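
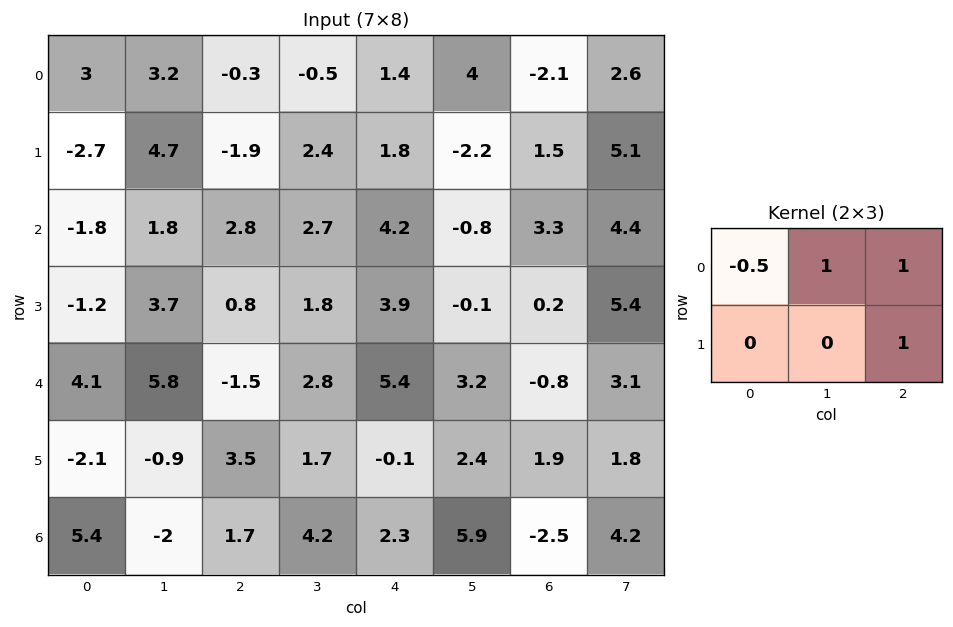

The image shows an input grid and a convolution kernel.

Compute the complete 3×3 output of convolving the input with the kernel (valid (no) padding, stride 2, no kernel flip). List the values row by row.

Output[0,0]: The receptive field on the input at this output position is [3 3.2 -0.3 / -2.7 4.7 -1.9]. Elementwise product with the kernel and sum: 3·-0.5 + 3.2·1 + -0.3·1 + -1.9·1.

-0.5 2.85 2.7
6.3 9.4 0.6
5.75 8.85 1.6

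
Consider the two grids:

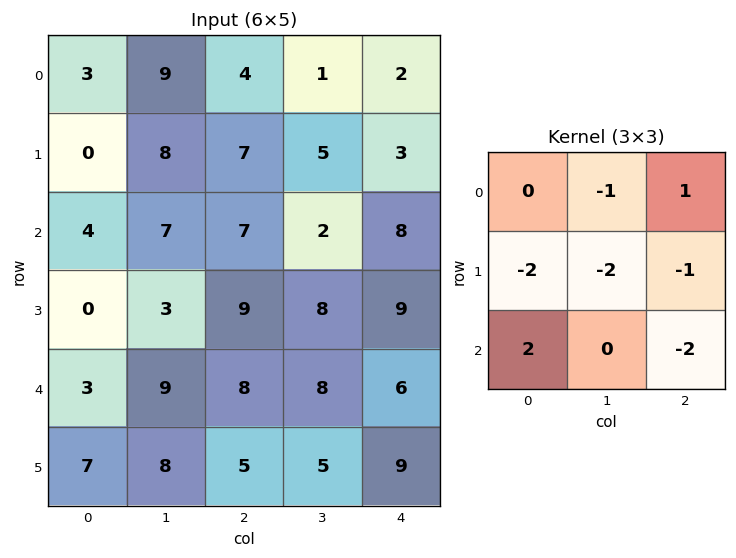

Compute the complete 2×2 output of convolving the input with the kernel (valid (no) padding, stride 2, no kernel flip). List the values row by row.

Output[0,0]: The receptive field on the input at this output position is [3 9 4 / 0 8 7 / 4 7 7]. Elementwise product with the kernel and sum: 9·-1 + 4·1 + 0·-2 + 8·-2 + 7·-1 + 4·2 + 7·-2.

-34 -28
-25 -33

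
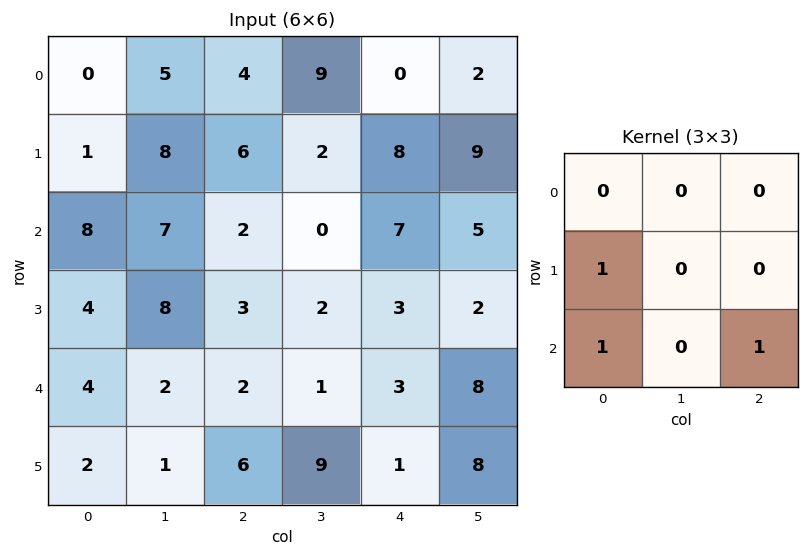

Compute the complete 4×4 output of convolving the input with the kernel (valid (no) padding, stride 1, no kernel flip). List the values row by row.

Output[0,0]: The receptive field on the input at this output position is [0 5 4 / 1 8 6 / 8 7 2]. Elementwise product with the kernel and sum: 1·1 + 8·1 + 2·1.
Output[0,1]: The receptive field on the input at this output position is [5 4 9 / 8 6 2 / 7 2 0]. Elementwise product with the kernel and sum: 8·1 + 7·1 + 0·1.

11 15 15 7
15 17 8 4
10 11 8 11
12 12 9 18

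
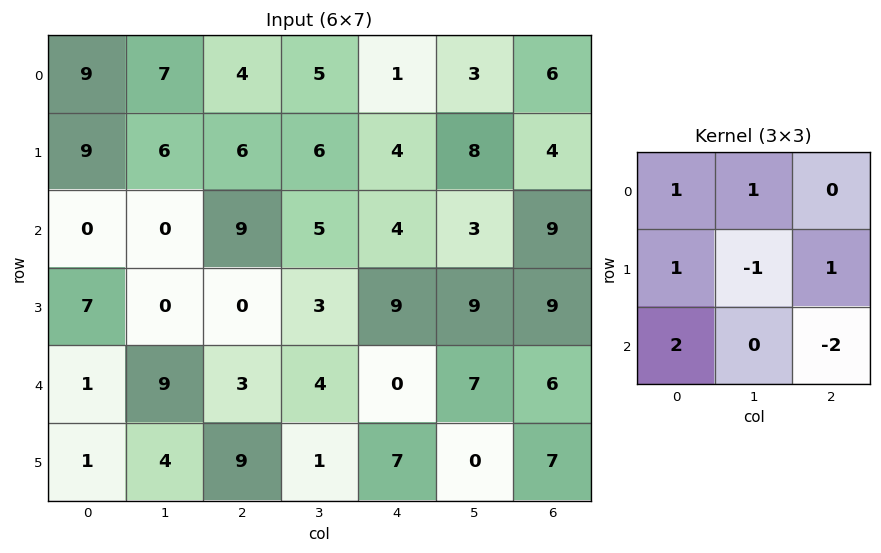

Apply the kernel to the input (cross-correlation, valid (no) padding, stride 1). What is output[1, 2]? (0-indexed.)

2

The receptive field on the input at this output position is [6 6 4 / 9 5 4 / 0 3 9]. Elementwise product with the kernel and sum: 6·1 + 6·1 + 9·1 + 5·-1 + 4·1 + 0·2 + 9·-2.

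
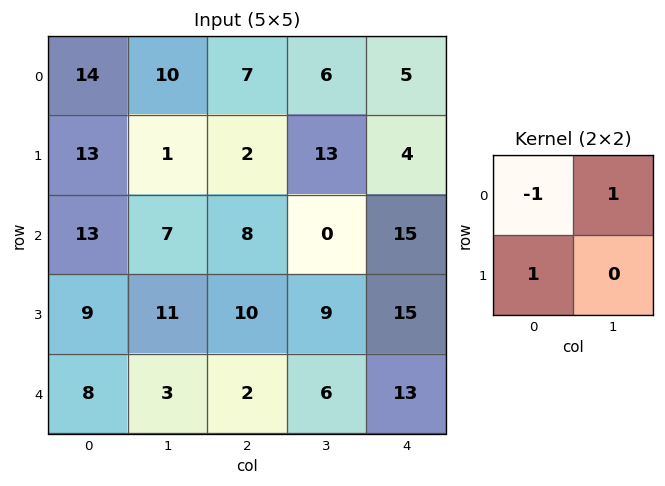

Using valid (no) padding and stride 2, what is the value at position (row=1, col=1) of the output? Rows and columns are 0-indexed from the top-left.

The receptive field on the input at this output position is [8 0 / 10 9]. Elementwise product with the kernel and sum: 8·-1 + 0·1 + 10·1.

2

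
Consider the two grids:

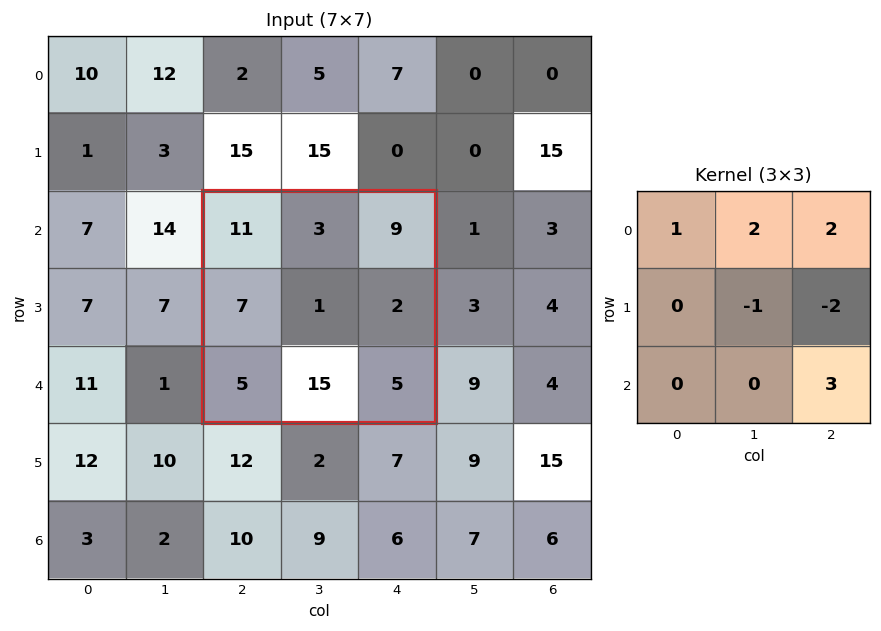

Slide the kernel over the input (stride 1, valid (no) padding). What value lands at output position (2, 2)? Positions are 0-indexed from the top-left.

The receptive field on the input at this output position is [11 3 9 / 7 1 2 / 5 15 5]. Elementwise product with the kernel and sum: 11·1 + 3·2 + 9·2 + 1·-1 + 2·-2 + 5·3.

45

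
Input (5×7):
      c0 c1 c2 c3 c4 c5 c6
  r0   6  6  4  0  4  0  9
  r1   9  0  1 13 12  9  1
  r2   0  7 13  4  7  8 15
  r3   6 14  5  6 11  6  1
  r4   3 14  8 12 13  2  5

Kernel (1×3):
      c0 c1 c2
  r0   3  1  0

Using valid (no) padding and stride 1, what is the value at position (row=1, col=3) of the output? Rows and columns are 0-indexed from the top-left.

The receptive field on the input at this output position is [13 12 9]. Elementwise product with the kernel and sum: 13·3 + 12·1.

51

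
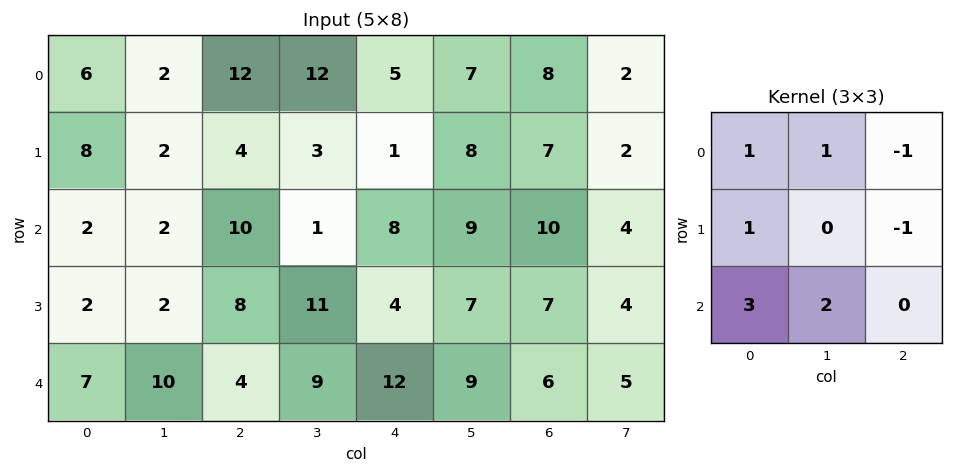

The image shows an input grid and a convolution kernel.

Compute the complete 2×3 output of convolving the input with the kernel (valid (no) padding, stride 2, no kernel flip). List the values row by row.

Output[0,0]: The receptive field on the input at this output position is [6 2 12 / 8 2 4 / 2 2 10]. Elementwise product with the kernel and sum: 6·1 + 2·1 + 12·-1 + 8·1 + 4·-1 + 2·3 + 2·2.
Output[0,1]: The receptive field on the input at this output position is [12 12 5 / 4 3 1 / 10 1 8]. Elementwise product with the kernel and sum: 12·1 + 12·1 + 5·-1 + 4·1 + 1·-1 + 10·3 + 1·2.

10 54 40
29 37 58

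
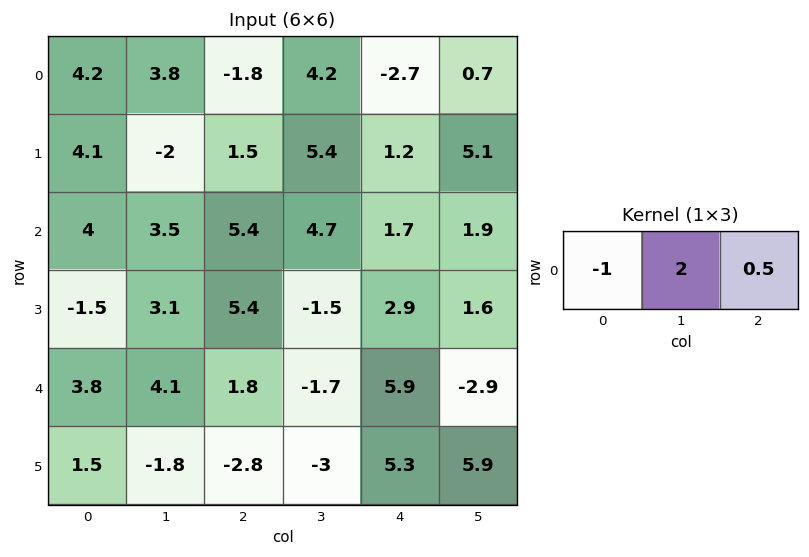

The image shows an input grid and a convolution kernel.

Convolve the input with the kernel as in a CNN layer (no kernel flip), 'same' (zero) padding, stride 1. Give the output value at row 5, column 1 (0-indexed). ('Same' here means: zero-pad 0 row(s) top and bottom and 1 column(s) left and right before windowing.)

The receptive field on the zero-padded input at this output position is [1.5 -1.8 -2.8]. Elementwise product with the kernel and sum: 1.5·-1 + -1.8·2 + -2.8·0.5.

-6.5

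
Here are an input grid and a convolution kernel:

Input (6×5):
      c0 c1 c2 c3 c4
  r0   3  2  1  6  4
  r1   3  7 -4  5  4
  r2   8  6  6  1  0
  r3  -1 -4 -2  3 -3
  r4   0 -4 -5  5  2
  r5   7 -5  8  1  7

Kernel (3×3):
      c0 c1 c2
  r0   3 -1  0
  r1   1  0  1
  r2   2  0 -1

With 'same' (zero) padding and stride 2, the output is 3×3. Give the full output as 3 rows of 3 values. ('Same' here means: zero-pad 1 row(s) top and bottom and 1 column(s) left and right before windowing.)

-5 17 16
7 21 18
2 -20 19

Output[0,0]: The receptive field on the zero-padded input at this output position is [0 0 0 / 0 3 2 / 0 3 7]. Elementwise product with the kernel and sum: 0·3 + 0·-1 + 0·1 + 2·1 + 0·2 + 7·-1.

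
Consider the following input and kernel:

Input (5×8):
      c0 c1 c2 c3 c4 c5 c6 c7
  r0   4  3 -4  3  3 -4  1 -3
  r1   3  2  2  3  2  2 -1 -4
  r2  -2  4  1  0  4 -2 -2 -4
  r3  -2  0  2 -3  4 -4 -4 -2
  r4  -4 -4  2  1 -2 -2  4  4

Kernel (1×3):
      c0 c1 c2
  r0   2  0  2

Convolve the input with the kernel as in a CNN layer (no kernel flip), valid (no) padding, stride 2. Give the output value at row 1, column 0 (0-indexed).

The receptive field on the input at this output position is [-2 4 1]. Elementwise product with the kernel and sum: -2·2 + 1·2.

-2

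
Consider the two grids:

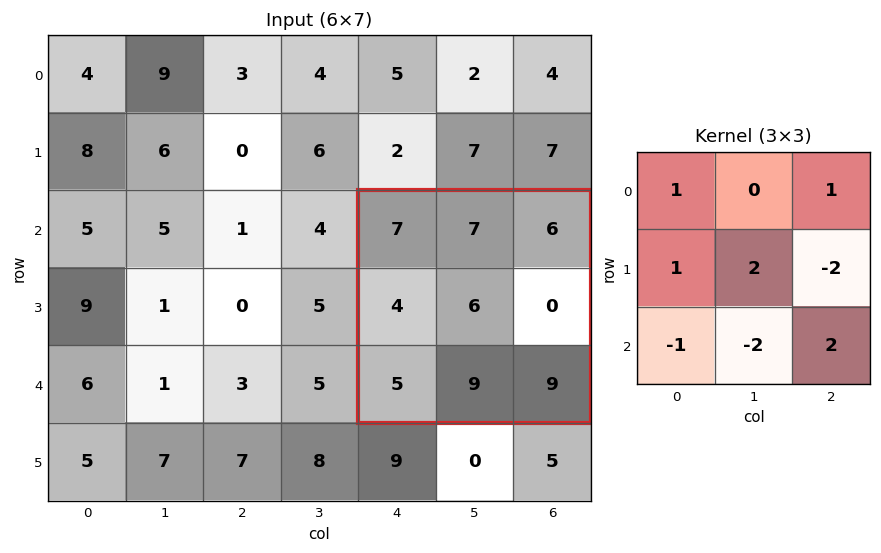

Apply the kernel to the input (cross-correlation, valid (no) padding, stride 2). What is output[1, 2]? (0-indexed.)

24

The receptive field on the input at this output position is [7 7 6 / 4 6 0 / 5 9 9]. Elementwise product with the kernel and sum: 7·1 + 6·1 + 4·1 + 6·2 + 0·-2 + 5·-1 + 9·-2 + 9·2.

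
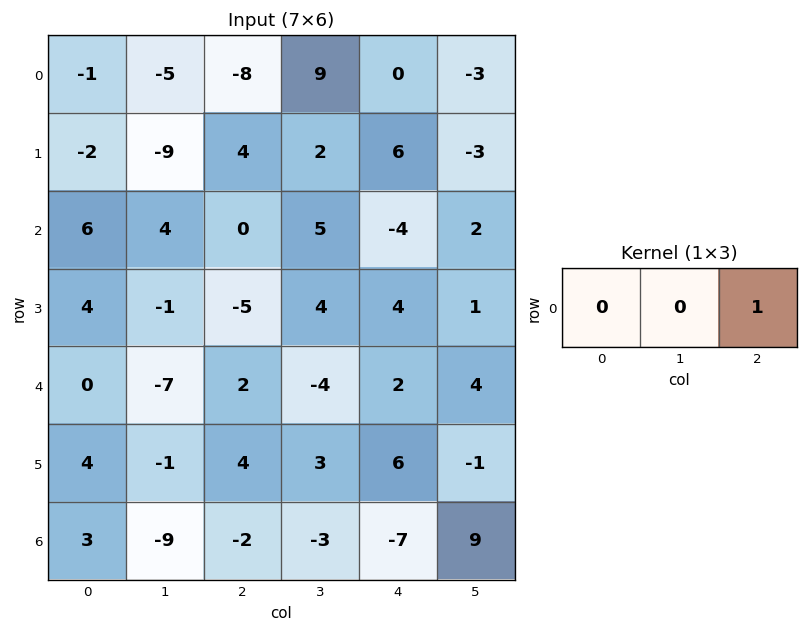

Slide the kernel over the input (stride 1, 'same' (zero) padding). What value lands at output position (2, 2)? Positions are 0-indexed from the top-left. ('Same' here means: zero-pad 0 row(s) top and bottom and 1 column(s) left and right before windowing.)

5

The receptive field on the zero-padded input at this output position is [4 0 5]. Elementwise product with the kernel and sum: 5·1.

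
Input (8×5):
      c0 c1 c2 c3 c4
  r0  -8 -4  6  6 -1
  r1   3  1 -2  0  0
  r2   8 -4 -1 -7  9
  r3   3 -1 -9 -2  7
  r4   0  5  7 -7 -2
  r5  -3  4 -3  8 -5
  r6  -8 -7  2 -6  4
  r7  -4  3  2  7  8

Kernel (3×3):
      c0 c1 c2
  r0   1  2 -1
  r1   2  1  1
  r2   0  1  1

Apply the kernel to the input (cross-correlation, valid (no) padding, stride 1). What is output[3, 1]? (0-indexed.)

The receptive field on the input at this output position is [-1 -9 -2 / 5 7 -7 / 4 -3 8]. Elementwise product with the kernel and sum: -1·1 + -9·2 + -2·-1 + 5·2 + 7·1 + -7·1 + -3·1 + 8·1.

-2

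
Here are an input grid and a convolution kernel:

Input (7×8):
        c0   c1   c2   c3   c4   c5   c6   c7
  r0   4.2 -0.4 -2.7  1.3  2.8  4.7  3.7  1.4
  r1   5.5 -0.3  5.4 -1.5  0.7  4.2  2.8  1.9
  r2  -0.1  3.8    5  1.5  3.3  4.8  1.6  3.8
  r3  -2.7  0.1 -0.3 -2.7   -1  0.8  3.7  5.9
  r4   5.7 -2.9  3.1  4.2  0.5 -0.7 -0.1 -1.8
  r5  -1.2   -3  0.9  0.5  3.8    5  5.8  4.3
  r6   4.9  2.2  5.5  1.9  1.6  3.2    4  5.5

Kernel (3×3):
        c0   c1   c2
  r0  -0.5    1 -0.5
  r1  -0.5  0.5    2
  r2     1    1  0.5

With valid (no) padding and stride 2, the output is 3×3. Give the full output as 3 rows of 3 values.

12.95 7.35 17.7
6.5 1.7 10.4
3.45 18 18.1

Output[0,0]: The receptive field on the input at this output position is [4.2 -0.4 -2.7 / 5.5 -0.3 5.4 / -0.1 3.8 5]. Elementwise product with the kernel and sum: 4.2·-0.5 + -0.4·1 + -2.7·-0.5 + 5.5·-0.5 + -0.3·0.5 + 5.4·2 + -0.1·1 + 3.8·1 + 5·0.5.
Output[0,1]: The receptive field on the input at this output position is [-2.7 1.3 2.8 / 5.4 -1.5 0.7 / 5 1.5 3.3]. Elementwise product with the kernel and sum: -2.7·-0.5 + 1.3·1 + 2.8·-0.5 + 5.4·-0.5 + -1.5·0.5 + 0.7·2 + 5·1 + 1.5·1 + 3.3·0.5.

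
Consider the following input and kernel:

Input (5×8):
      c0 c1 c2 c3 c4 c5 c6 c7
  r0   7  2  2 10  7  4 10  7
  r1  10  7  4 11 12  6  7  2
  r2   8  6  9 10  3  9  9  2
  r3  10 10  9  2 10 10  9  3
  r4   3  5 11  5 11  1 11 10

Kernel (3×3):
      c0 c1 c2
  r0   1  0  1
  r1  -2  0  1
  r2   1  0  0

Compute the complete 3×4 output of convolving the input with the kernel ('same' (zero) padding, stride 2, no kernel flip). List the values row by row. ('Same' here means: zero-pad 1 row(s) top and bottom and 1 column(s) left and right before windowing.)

Output[0,0]: The receptive field on the zero-padded input at this output position is [0 0 0 / 0 7 2 / 0 10 7]. Elementwise product with the kernel and sum: 0·1 + 0·1 + 0·-2 + 2·1 + 0·1.
Output[0,1]: The receptive field on the zero-padded input at this output position is [0 0 0 / 2 2 10 / 7 4 11]. Elementwise product with the kernel and sum: 0·1 + 0·1 + 2·-2 + 10·1 + 7·1.

2 13 -5 5
13 26 8 2
15 7 3 21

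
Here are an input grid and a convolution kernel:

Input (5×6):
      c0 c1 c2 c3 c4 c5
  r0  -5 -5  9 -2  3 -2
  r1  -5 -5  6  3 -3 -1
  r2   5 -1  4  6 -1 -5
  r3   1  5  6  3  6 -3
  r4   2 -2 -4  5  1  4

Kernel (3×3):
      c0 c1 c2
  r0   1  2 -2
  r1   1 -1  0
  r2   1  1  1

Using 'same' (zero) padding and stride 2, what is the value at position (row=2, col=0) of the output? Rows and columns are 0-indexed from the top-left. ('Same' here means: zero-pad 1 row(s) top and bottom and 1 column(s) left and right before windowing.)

The receptive field on the zero-padded input at this output position is [0 1 5 / 0 2 -2 / 0 0 0]. Elementwise product with the kernel and sum: 0·1 + 1·2 + 5·-2 + 0·1 + 2·-1 + 0·1 + 0·1 + 0·1.

-10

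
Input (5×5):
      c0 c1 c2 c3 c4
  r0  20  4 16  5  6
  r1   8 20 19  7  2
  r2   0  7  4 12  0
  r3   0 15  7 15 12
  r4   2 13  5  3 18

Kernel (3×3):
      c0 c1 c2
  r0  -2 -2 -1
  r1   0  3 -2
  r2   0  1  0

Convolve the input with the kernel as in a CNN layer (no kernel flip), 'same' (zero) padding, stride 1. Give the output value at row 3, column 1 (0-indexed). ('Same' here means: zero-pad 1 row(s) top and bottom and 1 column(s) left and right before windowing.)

26

The receptive field on the zero-padded input at this output position is [0 7 4 / 0 15 7 / 2 13 5]. Elementwise product with the kernel and sum: 0·-2 + 7·-2 + 4·-1 + 15·3 + 7·-2 + 13·1.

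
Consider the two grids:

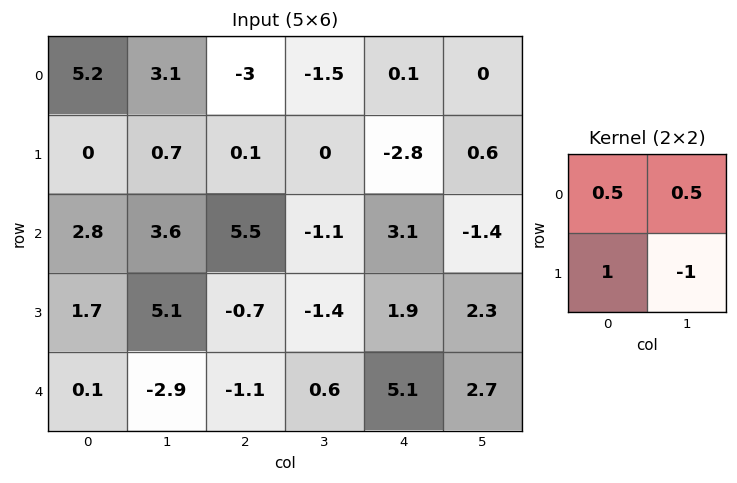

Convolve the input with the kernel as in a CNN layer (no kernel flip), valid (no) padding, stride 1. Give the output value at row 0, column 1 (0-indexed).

0.65

The receptive field on the input at this output position is [3.1 -3 / 0.7 0.1]. Elementwise product with the kernel and sum: 3.1·0.5 + -3·0.5 + 0.7·1 + 0.1·-1.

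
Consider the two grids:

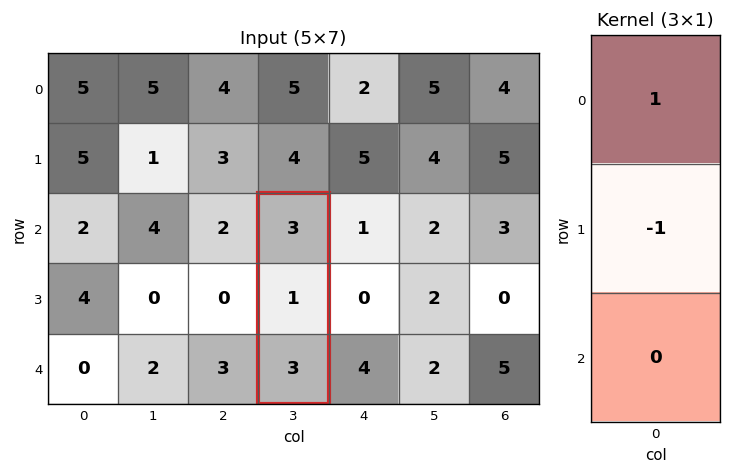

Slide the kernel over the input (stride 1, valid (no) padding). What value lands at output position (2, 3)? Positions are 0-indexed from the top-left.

The receptive field on the input at this output position is [3 / 1 / 3]. Elementwise product with the kernel and sum: 3·1 + 1·-1.

2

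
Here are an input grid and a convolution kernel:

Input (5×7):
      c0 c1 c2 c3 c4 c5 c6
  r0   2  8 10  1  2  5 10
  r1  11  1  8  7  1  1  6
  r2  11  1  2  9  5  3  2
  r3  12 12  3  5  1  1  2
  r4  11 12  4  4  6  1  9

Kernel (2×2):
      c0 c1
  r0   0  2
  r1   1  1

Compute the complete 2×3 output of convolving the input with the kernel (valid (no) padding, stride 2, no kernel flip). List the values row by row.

Output[0,0]: The receptive field on the input at this output position is [2 8 / 11 1]. Elementwise product with the kernel and sum: 8·2 + 11·1 + 1·1.

28 17 12
26 26 8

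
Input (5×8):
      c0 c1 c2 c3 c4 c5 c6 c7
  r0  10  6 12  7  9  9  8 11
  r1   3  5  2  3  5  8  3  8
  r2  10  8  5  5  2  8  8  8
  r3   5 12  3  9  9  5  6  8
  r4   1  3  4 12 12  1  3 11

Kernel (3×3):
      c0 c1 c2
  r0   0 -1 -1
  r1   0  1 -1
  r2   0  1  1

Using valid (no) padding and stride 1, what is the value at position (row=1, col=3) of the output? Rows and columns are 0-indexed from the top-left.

-5

The receptive field on the input at this output position is [3 5 8 / 5 2 8 / 9 9 5]. Elementwise product with the kernel and sum: 5·-1 + 8·-1 + 2·1 + 8·-1 + 9·1 + 5·1.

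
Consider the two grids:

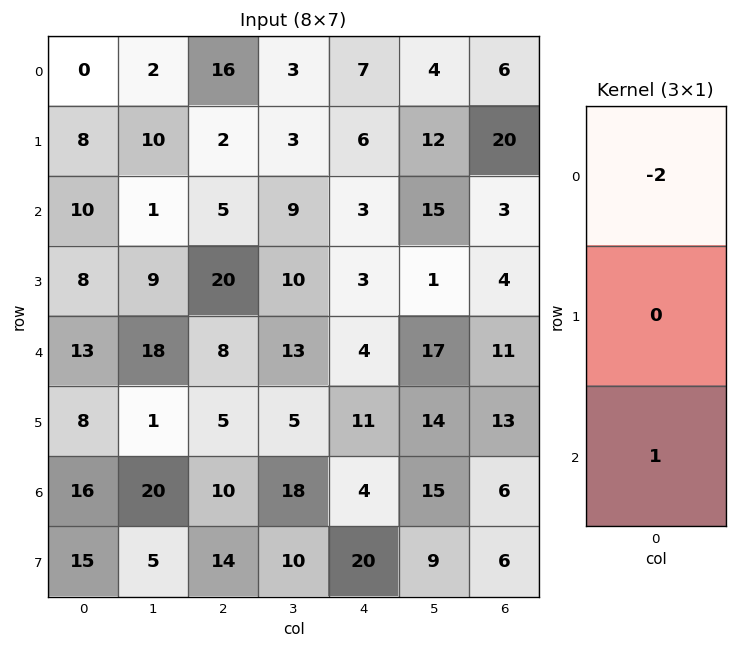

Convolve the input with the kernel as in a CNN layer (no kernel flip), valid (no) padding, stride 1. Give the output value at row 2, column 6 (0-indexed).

5

The receptive field on the input at this output position is [3 / 4 / 11]. Elementwise product with the kernel and sum: 3·-2 + 11·1.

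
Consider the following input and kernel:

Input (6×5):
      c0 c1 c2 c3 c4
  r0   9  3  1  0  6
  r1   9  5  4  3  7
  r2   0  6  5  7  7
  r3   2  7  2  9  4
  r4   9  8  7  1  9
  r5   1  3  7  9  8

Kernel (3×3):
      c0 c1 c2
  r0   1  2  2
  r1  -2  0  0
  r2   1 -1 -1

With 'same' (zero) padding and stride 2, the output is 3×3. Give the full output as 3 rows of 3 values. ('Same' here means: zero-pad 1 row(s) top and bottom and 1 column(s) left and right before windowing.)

-14 -8 -4
19 3 8
14 0 16

Output[0,0]: The receptive field on the zero-padded input at this output position is [0 0 0 / 0 9 3 / 0 9 5]. Elementwise product with the kernel and sum: 0·1 + 0·2 + 0·2 + 0·-2 + 0·1 + 9·-1 + 5·-1.
Output[0,1]: The receptive field on the zero-padded input at this output position is [0 0 0 / 3 1 0 / 5 4 3]. Elementwise product with the kernel and sum: 0·1 + 0·2 + 0·2 + 3·-2 + 5·1 + 4·-1 + 3·-1.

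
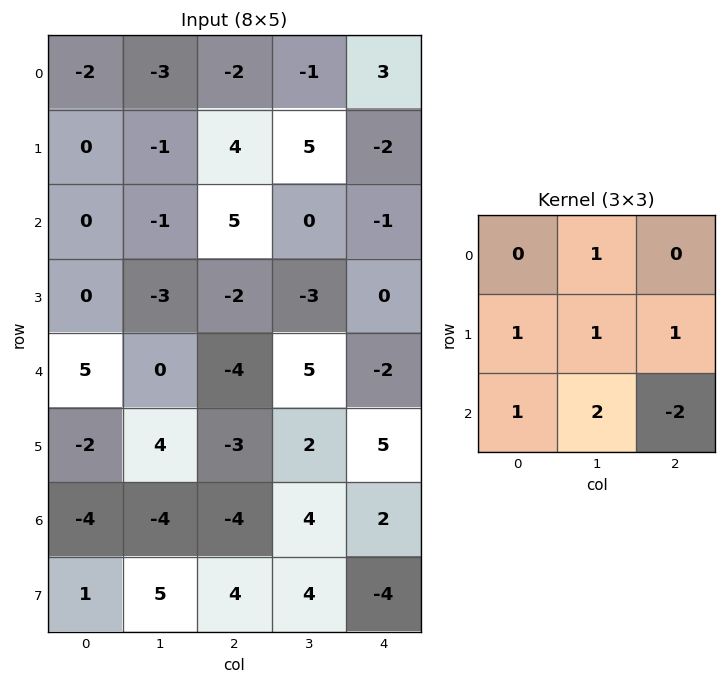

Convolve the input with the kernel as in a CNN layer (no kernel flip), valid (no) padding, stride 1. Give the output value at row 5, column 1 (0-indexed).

The receptive field on the input at this output position is [4 -3 2 / -4 -4 4 / 5 4 4]. Elementwise product with the kernel and sum: -3·1 + -4·1 + -4·1 + 4·1 + 5·1 + 4·2 + 4·-2.

-2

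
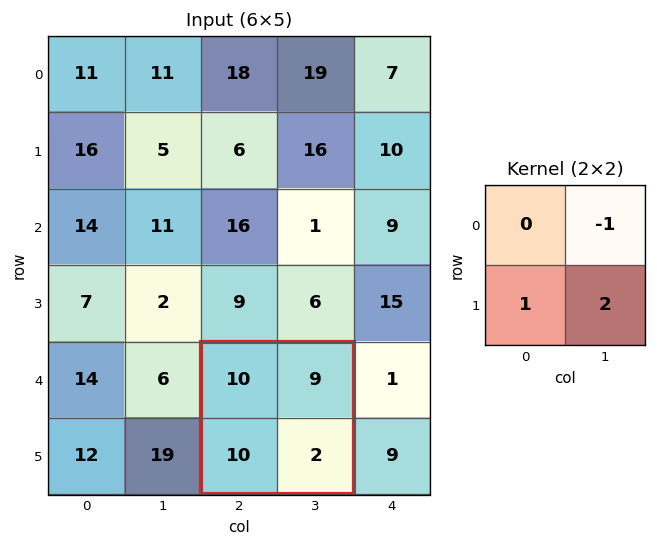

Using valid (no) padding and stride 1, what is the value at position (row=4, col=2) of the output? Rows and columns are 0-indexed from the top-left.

The receptive field on the input at this output position is [10 9 / 10 2]. Elementwise product with the kernel and sum: 9·-1 + 10·1 + 2·2.

5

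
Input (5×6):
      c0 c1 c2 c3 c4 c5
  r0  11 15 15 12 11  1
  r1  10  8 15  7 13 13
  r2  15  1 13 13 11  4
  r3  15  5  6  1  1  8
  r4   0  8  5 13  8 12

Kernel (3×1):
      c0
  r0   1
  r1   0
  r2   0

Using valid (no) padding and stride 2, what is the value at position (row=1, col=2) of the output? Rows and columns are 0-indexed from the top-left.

The receptive field on the input at this output position is [11 / 1 / 8]. Elementwise product with the kernel and sum: 11·1.

11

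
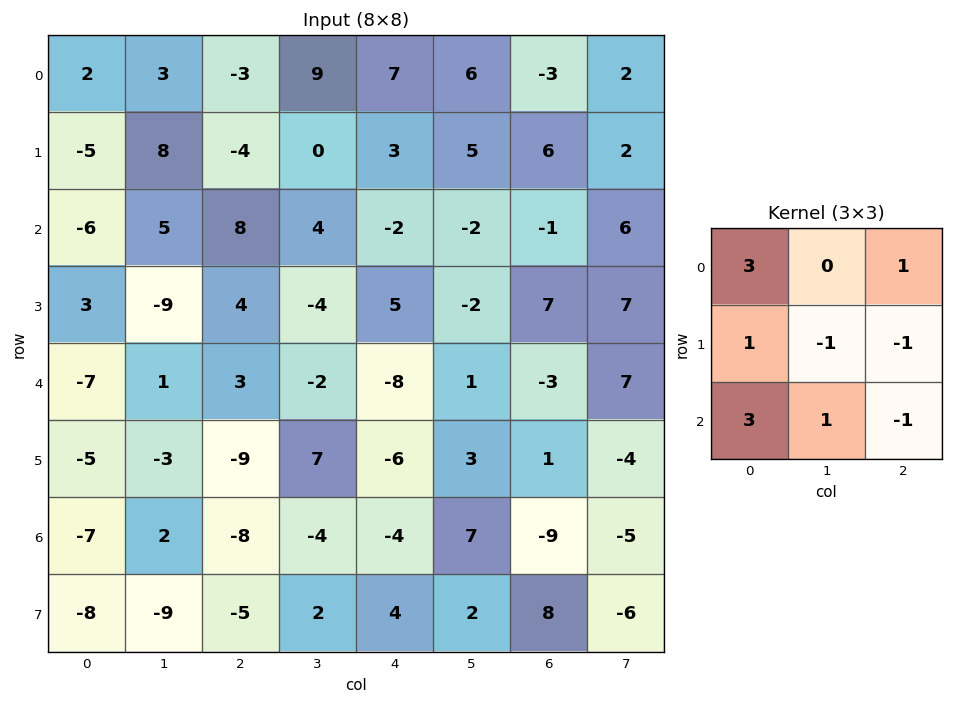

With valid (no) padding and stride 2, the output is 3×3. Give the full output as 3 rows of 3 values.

-27 21 3
-25 40 -27
-22 -33 -33

Output[0,0]: The receptive field on the input at this output position is [2 3 -3 / -5 8 -4 / -6 5 8]. Elementwise product with the kernel and sum: 2·3 + -3·1 + -5·1 + 8·-1 + -4·-1 + -6·3 + 5·1 + 8·-1.
Output[0,1]: The receptive field on the input at this output position is [-3 9 7 / -4 0 3 / 8 4 -2]. Elementwise product with the kernel and sum: -3·3 + 7·1 + -4·1 + 0·-1 + 3·-1 + 8·3 + 4·1 + -2·-1.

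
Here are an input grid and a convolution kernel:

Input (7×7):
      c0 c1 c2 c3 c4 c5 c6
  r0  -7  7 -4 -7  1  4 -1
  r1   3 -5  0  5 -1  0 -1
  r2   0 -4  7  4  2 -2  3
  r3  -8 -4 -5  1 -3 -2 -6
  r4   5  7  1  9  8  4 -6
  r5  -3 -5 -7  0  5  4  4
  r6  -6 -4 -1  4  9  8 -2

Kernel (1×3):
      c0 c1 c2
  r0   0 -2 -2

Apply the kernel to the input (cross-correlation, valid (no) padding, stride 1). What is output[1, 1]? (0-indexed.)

The receptive field on the input at this output position is [-5 0 5]. Elementwise product with the kernel and sum: 0·-2 + 5·-2.

-10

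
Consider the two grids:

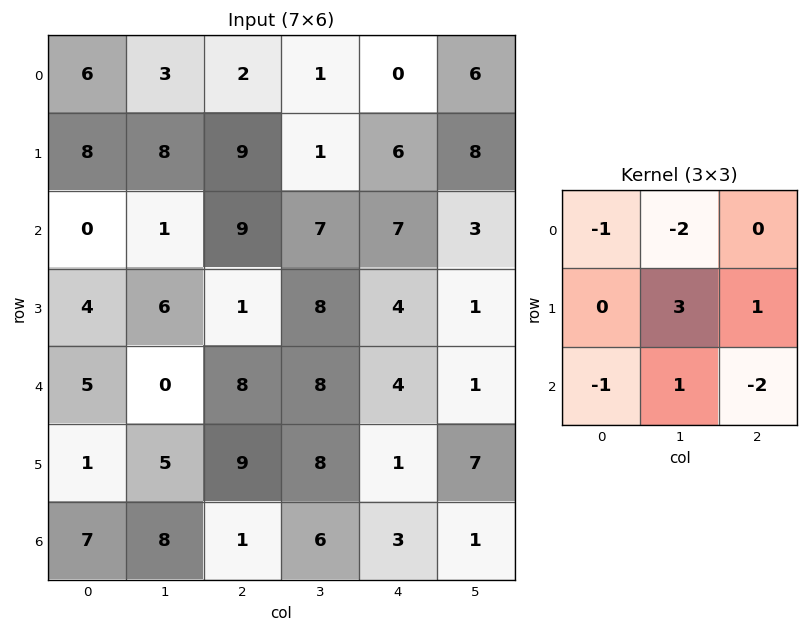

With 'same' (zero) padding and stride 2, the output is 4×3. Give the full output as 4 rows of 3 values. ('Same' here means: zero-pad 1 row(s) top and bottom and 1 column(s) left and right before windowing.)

Output[0,0]: The receptive field on the zero-padded input at this output position is [0 0 0 / 0 6 3 / 0 8 8]. Elementwise product with the kernel and sum: 0·-1 + 0·-2 + 6·3 + 3·1 + 0·-1 + 8·1 + 8·-2.

13 6 -5
-23 -13 5
-2 12 -24
27 -14 0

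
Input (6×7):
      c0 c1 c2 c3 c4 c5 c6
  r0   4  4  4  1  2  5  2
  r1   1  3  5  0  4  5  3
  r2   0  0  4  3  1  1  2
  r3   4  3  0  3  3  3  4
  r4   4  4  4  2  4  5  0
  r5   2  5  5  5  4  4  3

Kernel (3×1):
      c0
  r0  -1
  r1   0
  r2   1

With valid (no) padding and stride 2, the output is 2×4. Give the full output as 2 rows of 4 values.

Output[0,0]: The receptive field on the input at this output position is [4 / 1 / 0]. Elementwise product with the kernel and sum: 4·-1 + 0·1.
Output[0,1]: The receptive field on the input at this output position is [4 / 5 / 4]. Elementwise product with the kernel and sum: 4·-1 + 4·1.

-4 0 -1 0
4 0 3 -2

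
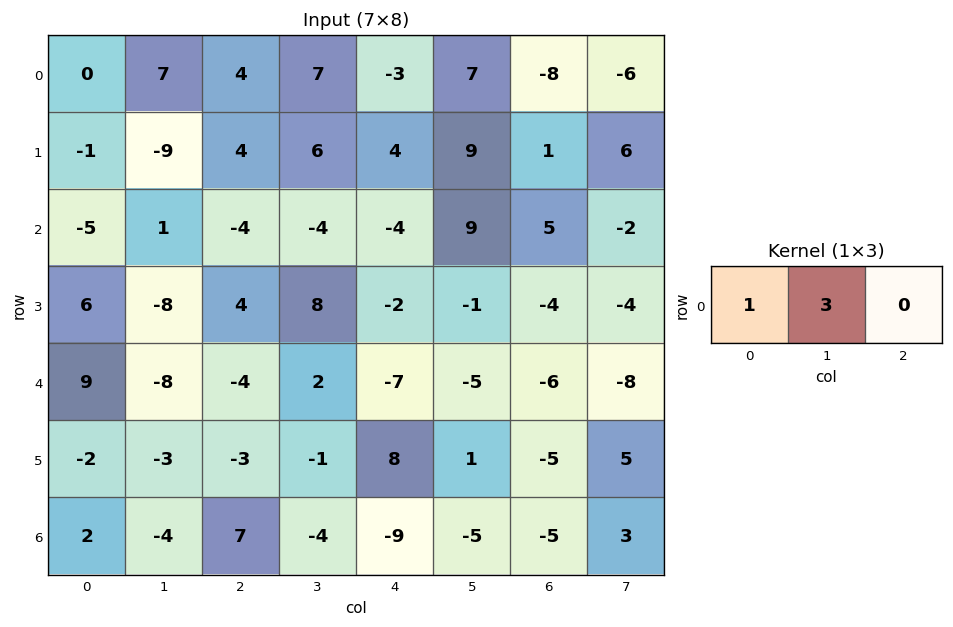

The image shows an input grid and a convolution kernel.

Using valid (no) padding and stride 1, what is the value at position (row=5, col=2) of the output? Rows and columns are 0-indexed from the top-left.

The receptive field on the input at this output position is [-3 -1 8]. Elementwise product with the kernel and sum: -3·1 + -1·3.

-6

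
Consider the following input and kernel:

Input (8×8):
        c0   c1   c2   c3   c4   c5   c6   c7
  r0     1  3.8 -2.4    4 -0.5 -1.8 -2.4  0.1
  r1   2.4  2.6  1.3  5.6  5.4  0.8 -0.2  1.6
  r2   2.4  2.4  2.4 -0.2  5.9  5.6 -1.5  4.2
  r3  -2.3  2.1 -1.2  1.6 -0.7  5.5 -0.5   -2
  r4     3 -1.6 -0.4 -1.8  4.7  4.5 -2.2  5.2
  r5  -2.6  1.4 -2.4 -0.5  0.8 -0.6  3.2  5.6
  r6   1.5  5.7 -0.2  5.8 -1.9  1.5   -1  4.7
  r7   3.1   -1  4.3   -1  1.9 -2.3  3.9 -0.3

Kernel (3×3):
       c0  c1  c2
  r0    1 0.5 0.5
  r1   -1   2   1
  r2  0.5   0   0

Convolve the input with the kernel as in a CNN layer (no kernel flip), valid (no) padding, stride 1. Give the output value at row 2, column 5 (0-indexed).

The receptive field on the input at this output position is [5.6 -1.5 4.2 / 5.5 -0.5 -2 / 4.5 -2.2 5.2]. Elementwise product with the kernel and sum: 5.6·1 + -1.5·0.5 + 4.2·0.5 + 5.5·-1 + -0.5·2 + -2·1 + 4.5·0.5.

0.7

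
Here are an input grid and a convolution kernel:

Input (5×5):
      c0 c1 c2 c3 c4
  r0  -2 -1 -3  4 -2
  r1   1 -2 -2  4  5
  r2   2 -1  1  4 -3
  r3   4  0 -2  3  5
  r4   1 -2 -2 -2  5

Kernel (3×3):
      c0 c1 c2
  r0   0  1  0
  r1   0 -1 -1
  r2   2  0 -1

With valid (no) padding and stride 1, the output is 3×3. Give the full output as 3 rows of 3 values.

6 -11 0
8 -10 -6
5 -2 -13

Output[0,0]: The receptive field on the input at this output position is [-2 -1 -3 / 1 -2 -2 / 2 -1 1]. Elementwise product with the kernel and sum: -1·1 + -2·-1 + -2·-1 + 2·2 + 1·-1.
Output[0,1]: The receptive field on the input at this output position is [-1 -3 4 / -2 -2 4 / -1 1 4]. Elementwise product with the kernel and sum: -3·1 + -2·-1 + 4·-1 + -1·2 + 4·-1.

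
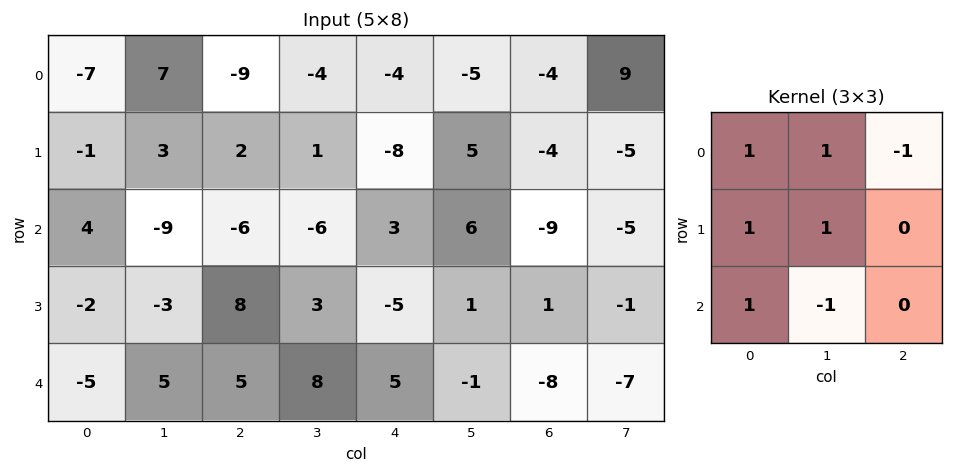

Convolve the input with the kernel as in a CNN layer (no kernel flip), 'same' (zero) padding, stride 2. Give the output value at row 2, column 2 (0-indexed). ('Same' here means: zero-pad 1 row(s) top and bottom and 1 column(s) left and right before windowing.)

10

The receptive field on the zero-padded input at this output position is [3 -5 1 / 8 5 -1 / 0 0 0]. Elementwise product with the kernel and sum: 3·1 + -5·1 + 1·-1 + 8·1 + 5·1 + 0·1 + 0·-1.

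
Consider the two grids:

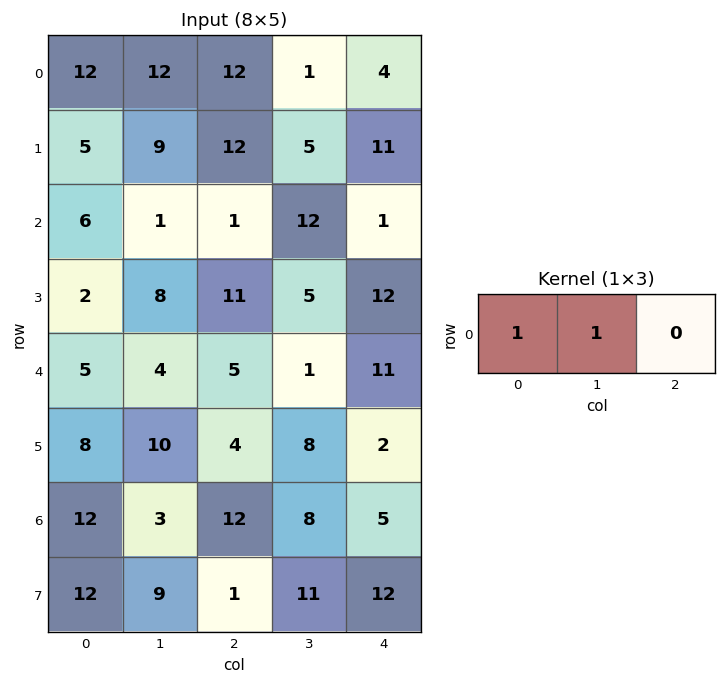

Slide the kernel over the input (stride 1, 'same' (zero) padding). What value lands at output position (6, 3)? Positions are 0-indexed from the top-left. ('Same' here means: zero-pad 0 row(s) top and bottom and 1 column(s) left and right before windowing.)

The receptive field on the zero-padded input at this output position is [12 8 5]. Elementwise product with the kernel and sum: 12·1 + 8·1.

20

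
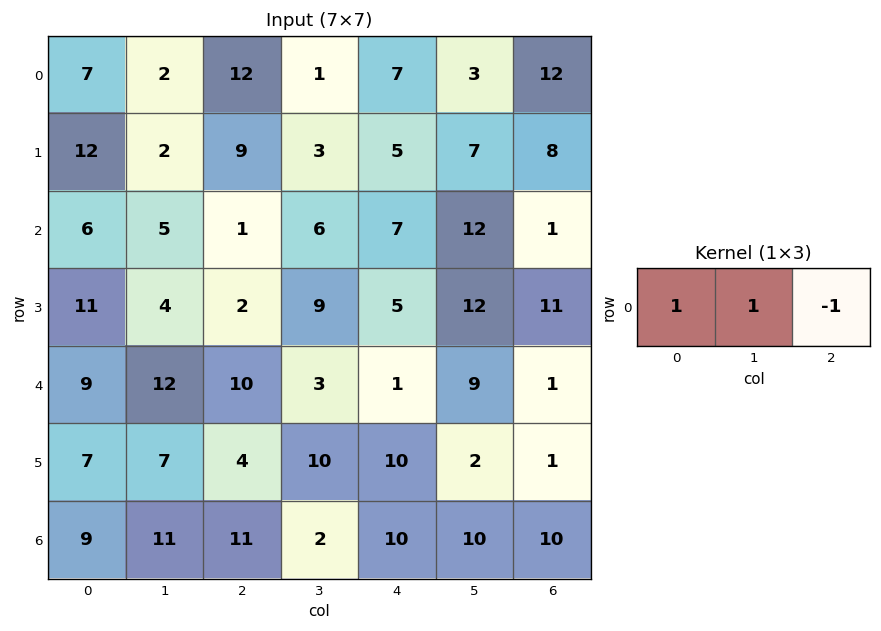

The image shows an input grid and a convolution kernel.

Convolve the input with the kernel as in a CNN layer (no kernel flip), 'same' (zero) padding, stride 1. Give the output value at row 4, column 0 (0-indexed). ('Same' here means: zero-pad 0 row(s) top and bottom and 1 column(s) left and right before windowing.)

The receptive field on the zero-padded input at this output position is [0 9 12]. Elementwise product with the kernel and sum: 0·1 + 9·1 + 12·-1.

-3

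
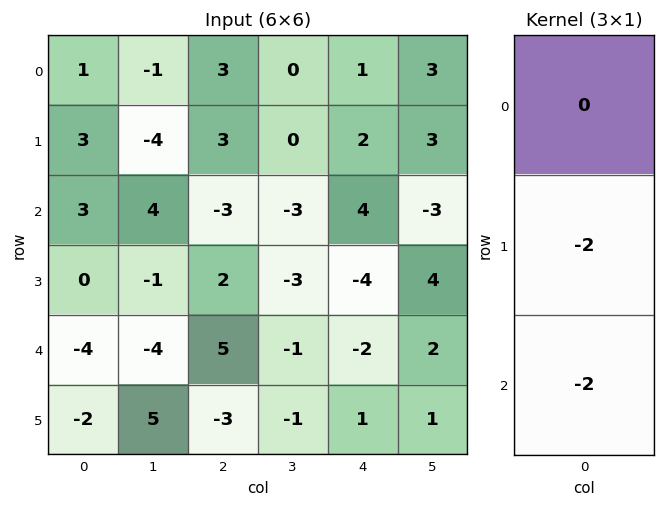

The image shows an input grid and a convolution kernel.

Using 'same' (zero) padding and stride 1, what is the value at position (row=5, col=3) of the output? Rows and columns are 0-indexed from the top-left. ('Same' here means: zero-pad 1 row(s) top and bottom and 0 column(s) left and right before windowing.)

2

The receptive field on the zero-padded input at this output position is [-1 / -1 / 0]. Elementwise product with the kernel and sum: -1·-2 + 0·-2.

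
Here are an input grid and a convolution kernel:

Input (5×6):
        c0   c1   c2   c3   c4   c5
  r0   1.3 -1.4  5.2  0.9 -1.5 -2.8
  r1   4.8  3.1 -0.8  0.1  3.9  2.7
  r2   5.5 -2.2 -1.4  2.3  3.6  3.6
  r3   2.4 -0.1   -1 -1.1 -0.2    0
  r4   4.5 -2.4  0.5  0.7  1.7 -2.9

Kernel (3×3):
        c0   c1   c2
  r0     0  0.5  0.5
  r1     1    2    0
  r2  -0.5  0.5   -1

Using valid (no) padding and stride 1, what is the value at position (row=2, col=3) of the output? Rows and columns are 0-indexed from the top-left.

5.5

The receptive field on the input at this output position is [2.3 3.6 3.6 / -1.1 -0.2 0 / 0.7 1.7 -2.9]. Elementwise product with the kernel and sum: 3.6·0.5 + 3.6·0.5 + -1.1·1 + -0.2·2 + 0.7·-0.5 + 1.7·0.5 + -2.9·-1.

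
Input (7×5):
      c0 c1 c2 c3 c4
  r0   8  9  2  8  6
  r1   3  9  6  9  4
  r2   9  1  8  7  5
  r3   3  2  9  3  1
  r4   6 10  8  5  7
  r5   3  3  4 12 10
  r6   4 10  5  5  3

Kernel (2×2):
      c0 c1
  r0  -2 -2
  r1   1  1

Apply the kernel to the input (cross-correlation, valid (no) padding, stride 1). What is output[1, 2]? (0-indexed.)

-15

The receptive field on the input at this output position is [6 9 / 8 7]. Elementwise product with the kernel and sum: 6·-2 + 9·-2 + 8·1 + 7·1.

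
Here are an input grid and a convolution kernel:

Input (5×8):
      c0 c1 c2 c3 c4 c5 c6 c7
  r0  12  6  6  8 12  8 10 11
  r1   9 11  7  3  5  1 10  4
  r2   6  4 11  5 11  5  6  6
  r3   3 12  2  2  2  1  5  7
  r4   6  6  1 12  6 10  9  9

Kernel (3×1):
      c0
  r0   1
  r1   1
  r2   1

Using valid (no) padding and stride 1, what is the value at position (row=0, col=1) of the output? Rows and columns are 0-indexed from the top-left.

21

The receptive field on the input at this output position is [6 / 11 / 4]. Elementwise product with the kernel and sum: 6·1 + 11·1 + 4·1.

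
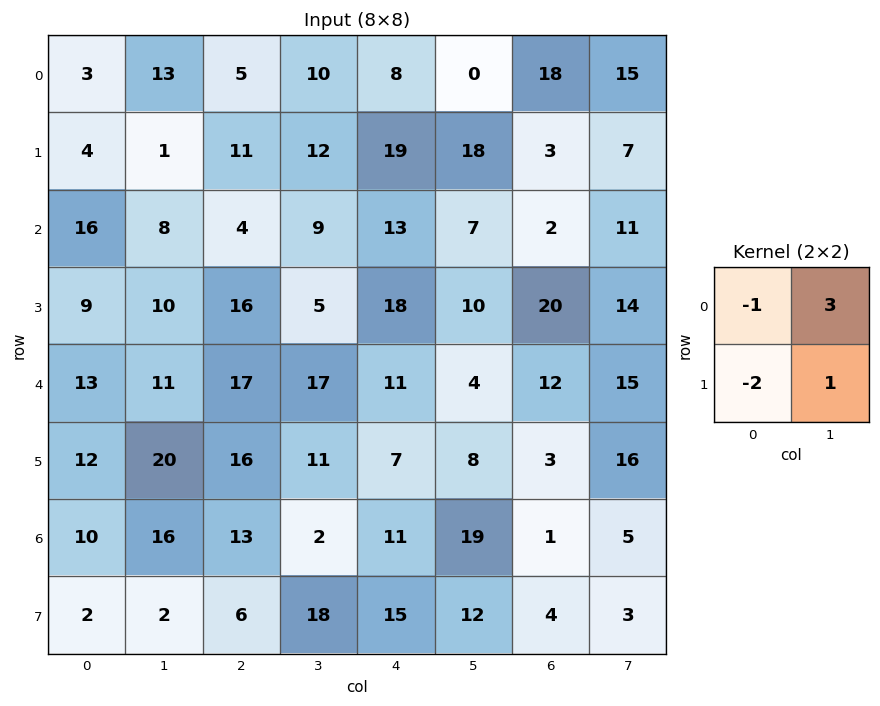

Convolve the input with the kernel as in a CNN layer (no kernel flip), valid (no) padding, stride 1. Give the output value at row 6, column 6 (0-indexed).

The receptive field on the input at this output position is [1 5 / 4 3]. Elementwise product with the kernel and sum: 1·-1 + 5·3 + 4·-2 + 3·1.

9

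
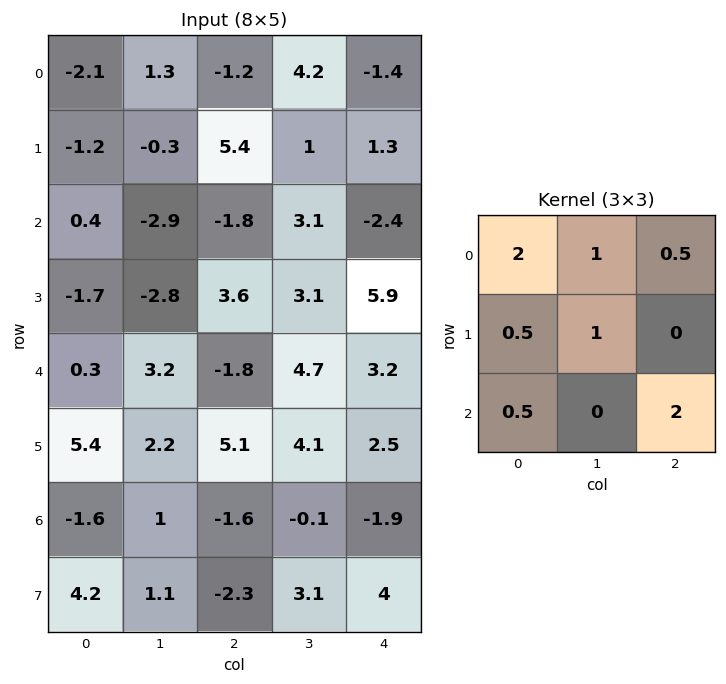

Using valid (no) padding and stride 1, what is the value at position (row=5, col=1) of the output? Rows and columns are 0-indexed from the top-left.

The receptive field on the input at this output position is [2.2 5.1 4.1 / 1 -1.6 -0.1 / 1.1 -2.3 3.1]. Elementwise product with the kernel and sum: 2.2·2 + 5.1·1 + 4.1·0.5 + 1·0.5 + -1.6·1 + 1.1·0.5 + 3.1·2.

17.2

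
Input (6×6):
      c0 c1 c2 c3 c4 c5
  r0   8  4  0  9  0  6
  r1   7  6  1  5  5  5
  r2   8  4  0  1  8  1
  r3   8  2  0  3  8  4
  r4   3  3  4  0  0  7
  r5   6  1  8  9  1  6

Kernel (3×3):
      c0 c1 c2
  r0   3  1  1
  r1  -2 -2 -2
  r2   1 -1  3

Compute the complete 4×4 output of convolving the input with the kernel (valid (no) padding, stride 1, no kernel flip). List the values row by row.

4 4 10 -1
10 25 16 12
20 2 -9 3
35 15 5 33

Output[0,0]: The receptive field on the input at this output position is [8 4 0 / 7 6 1 / 8 4 0]. Elementwise product with the kernel and sum: 8·3 + 4·1 + 0·1 + 7·-2 + 6·-2 + 1·-2 + 8·1 + 4·-1 + 0·3.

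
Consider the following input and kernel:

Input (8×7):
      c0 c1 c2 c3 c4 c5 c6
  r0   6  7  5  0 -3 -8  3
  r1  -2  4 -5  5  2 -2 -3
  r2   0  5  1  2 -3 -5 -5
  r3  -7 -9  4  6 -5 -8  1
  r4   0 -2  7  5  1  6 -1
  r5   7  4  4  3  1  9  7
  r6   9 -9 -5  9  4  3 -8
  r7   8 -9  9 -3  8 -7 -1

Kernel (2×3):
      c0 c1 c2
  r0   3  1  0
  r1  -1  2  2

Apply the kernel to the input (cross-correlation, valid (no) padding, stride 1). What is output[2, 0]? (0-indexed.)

2

The receptive field on the input at this output position is [0 5 1 / -7 -9 4]. Elementwise product with the kernel and sum: 0·3 + 5·1 + -7·-1 + -9·2 + 4·2.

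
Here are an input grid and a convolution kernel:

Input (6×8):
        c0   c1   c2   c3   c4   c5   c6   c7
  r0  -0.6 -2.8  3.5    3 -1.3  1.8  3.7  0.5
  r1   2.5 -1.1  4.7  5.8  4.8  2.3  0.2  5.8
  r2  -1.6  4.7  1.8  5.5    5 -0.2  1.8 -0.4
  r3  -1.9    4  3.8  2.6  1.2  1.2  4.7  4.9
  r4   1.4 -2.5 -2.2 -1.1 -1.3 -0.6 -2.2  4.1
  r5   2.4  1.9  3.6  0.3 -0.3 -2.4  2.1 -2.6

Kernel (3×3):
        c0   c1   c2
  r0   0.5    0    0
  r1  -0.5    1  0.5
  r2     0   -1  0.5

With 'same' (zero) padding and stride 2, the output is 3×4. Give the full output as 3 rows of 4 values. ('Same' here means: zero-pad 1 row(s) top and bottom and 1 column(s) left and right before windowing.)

-5.05 4.6 -5.55 5.75
4.65 -0.85 4.45 0.6
-1.3 -2.95 -0.65 -2.65

Output[0,0]: The receptive field on the zero-padded input at this output position is [0 0 0 / 0 -0.6 -2.8 / 0 2.5 -1.1]. Elementwise product with the kernel and sum: 0·0.5 + 0·-0.5 + -0.6·1 + -2.8·0.5 + 2.5·-1 + -1.1·0.5.
Output[0,1]: The receptive field on the zero-padded input at this output position is [0 0 0 / -2.8 3.5 3 / -1.1 4.7 5.8]. Elementwise product with the kernel and sum: 0·0.5 + -2.8·-0.5 + 3.5·1 + 3·0.5 + 4.7·-1 + 5.8·0.5.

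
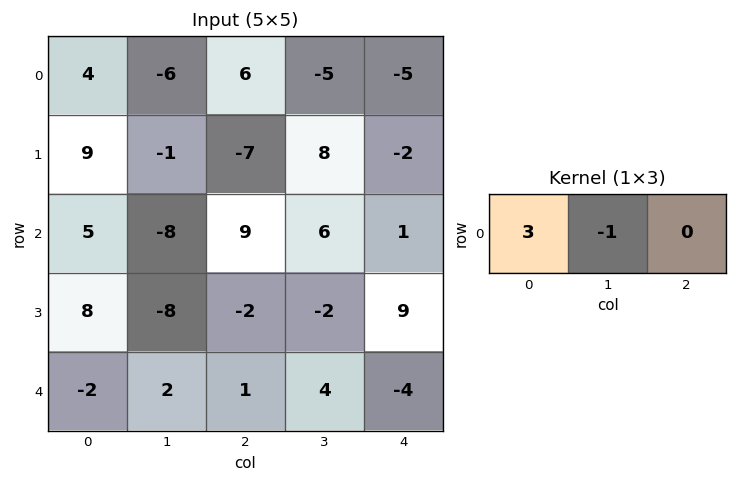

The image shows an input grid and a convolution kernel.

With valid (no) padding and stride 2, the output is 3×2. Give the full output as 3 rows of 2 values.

18 23
23 21
-8 -1

Output[0,0]: The receptive field on the input at this output position is [4 -6 6]. Elementwise product with the kernel and sum: 4·3 + -6·-1.
Output[0,1]: The receptive field on the input at this output position is [6 -5 -5]. Elementwise product with the kernel and sum: 6·3 + -5·-1.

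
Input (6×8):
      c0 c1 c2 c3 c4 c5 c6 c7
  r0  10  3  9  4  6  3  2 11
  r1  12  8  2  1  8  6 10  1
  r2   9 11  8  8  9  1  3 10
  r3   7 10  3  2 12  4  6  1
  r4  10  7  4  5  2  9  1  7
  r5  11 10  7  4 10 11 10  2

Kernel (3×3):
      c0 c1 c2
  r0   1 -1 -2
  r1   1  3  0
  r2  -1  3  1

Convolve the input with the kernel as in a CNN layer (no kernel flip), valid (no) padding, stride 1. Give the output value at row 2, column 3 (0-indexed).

45

The receptive field on the input at this output position is [8 9 1 / 2 12 4 / 5 2 9]. Elementwise product with the kernel and sum: 8·1 + 9·-1 + 1·-2 + 2·1 + 12·3 + 5·-1 + 2·3 + 9·1.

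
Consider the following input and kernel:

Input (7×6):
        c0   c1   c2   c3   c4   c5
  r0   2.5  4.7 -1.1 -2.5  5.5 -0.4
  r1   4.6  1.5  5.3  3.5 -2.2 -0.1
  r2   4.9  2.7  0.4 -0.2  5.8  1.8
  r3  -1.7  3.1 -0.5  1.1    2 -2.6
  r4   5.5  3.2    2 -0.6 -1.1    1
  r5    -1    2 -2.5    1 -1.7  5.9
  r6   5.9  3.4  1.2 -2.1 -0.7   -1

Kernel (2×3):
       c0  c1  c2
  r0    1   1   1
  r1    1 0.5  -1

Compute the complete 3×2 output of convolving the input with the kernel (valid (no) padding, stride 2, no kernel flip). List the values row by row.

Output[0,0]: The receptive field on the input at this output position is [2.5 4.7 -1.1 / 4.6 1.5 5.3]. Elementwise product with the kernel and sum: 2.5·1 + 4.7·1 + -1.1·1 + 4.6·1 + 1.5·0.5 + 5.3·-1.

6.15 11.15
8.35 4.05
13.2 -0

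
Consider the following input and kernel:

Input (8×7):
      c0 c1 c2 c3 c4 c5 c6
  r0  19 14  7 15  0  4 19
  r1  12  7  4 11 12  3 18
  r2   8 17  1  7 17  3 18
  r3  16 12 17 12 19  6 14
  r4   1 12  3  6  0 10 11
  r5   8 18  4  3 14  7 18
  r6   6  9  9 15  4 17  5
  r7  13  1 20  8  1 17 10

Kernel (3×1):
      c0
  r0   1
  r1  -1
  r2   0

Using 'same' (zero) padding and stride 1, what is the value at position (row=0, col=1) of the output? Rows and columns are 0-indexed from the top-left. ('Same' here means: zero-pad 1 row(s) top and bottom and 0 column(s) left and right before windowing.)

-14

The receptive field on the zero-padded input at this output position is [0 / 14 / 7]. Elementwise product with the kernel and sum: 0·1 + 14·-1.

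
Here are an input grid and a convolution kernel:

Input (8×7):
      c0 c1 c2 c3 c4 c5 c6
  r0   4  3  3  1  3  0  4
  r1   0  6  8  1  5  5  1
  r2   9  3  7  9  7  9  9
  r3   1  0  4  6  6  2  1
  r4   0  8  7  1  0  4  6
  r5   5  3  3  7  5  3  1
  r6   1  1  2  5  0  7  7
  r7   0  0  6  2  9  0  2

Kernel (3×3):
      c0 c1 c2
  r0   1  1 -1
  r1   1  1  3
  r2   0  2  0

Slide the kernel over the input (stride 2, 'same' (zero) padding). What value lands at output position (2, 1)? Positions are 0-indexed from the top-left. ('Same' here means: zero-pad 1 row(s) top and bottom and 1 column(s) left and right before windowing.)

The receptive field on the zero-padded input at this output position is [0 4 6 / 8 7 1 / 3 3 7]. Elementwise product with the kernel and sum: 0·1 + 4·1 + 6·-1 + 8·1 + 7·1 + 1·3 + 3·2.

22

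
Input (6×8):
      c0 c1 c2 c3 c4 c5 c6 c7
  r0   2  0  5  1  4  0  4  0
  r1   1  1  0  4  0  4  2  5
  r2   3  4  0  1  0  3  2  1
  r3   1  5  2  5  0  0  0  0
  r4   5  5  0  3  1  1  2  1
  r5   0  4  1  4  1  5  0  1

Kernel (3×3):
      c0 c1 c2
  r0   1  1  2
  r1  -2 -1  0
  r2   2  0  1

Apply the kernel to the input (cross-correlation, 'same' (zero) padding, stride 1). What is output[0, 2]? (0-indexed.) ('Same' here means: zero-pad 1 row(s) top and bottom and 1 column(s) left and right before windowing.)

1

The receptive field on the zero-padded input at this output position is [0 0 0 / 0 5 1 / 1 0 4]. Elementwise product with the kernel and sum: 0·1 + 0·1 + 0·2 + 0·-2 + 5·-1 + 1·2 + 4·1.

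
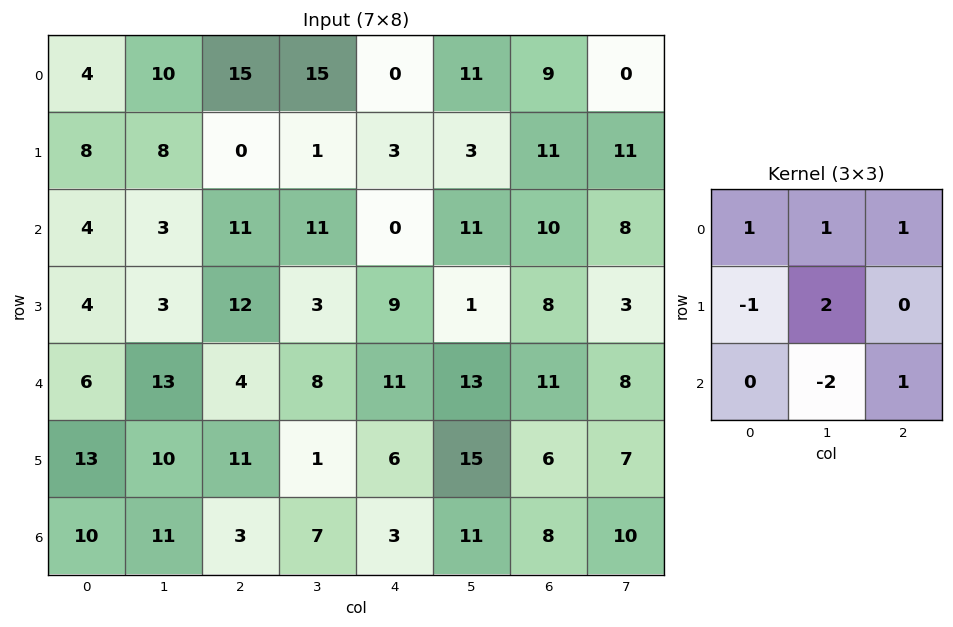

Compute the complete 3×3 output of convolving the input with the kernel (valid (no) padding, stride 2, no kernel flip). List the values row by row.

Output[0,0]: The receptive field on the input at this output position is [4 10 15 / 8 8 0 / 4 3 11]. Elementwise product with the kernel and sum: 4·1 + 10·1 + 15·1 + 8·-1 + 8·2 + 3·-2 + 11·1.
Output[0,1]: The receptive field on the input at this output position is [15 15 0 / 0 1 3 / 11 11 0]. Elementwise product with the kernel and sum: 15·1 + 15·1 + 0·1 + 0·-1 + 1·2 + 11·-2 + 0·1.

42 10 11
-2 11 -1
11 3 45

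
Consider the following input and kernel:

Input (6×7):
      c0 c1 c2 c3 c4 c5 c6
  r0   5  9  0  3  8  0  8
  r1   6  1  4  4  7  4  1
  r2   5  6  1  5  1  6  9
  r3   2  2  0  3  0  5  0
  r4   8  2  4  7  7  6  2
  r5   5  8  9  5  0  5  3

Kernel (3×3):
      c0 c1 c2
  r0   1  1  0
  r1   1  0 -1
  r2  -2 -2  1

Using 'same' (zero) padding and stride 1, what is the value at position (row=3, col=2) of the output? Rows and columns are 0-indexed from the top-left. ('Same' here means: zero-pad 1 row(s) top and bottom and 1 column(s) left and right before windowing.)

The receptive field on the zero-padded input at this output position is [6 1 5 / 2 0 3 / 2 4 7]. Elementwise product with the kernel and sum: 6·1 + 1·1 + 2·1 + 3·-1 + 2·-2 + 4·-2 + 7·1.

1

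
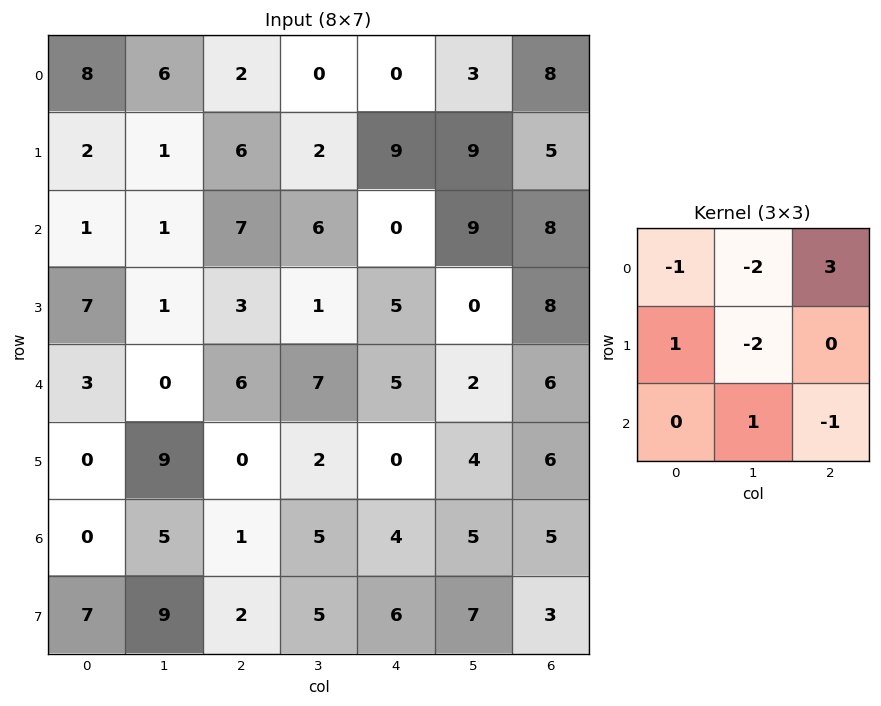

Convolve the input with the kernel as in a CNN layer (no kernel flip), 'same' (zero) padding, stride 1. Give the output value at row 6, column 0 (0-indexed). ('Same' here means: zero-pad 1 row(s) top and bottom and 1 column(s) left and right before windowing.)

The receptive field on the zero-padded input at this output position is [0 0 9 / 0 0 5 / 0 7 9]. Elementwise product with the kernel and sum: 0·-1 + 0·-2 + 9·3 + 0·1 + 0·-2 + 7·1 + 9·-1.

25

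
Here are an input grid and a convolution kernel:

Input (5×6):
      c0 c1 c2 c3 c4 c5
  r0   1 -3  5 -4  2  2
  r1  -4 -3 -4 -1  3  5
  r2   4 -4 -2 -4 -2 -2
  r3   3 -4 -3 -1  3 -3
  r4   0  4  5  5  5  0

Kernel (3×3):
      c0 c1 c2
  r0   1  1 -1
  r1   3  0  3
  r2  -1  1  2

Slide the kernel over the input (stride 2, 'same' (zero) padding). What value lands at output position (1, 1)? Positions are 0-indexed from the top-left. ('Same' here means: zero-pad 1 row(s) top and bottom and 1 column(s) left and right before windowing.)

The receptive field on the zero-padded input at this output position is [-3 -4 -1 / -4 -2 -4 / -4 -3 -1]. Elementwise product with the kernel and sum: -3·1 + -4·1 + -1·-1 + -4·3 + -4·3 + -4·-1 + -3·1 + -1·2.

-31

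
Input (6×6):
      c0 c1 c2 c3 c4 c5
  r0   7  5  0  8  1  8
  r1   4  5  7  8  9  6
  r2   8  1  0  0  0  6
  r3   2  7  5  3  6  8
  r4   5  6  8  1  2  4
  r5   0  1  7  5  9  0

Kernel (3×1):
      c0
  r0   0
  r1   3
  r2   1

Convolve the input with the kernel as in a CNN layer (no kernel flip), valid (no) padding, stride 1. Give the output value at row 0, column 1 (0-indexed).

16

The receptive field on the input at this output position is [5 / 5 / 1]. Elementwise product with the kernel and sum: 5·3 + 1·1.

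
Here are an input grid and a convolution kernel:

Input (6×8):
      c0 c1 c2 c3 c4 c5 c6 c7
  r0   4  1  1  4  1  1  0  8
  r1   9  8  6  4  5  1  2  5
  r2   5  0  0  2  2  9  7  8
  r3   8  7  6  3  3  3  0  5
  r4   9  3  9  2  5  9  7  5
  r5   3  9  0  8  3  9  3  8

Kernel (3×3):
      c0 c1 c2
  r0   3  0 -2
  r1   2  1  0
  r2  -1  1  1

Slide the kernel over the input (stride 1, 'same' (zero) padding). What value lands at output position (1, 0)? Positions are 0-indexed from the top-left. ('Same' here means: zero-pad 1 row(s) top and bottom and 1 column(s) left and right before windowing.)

The receptive field on the zero-padded input at this output position is [0 4 1 / 0 9 8 / 0 5 0]. Elementwise product with the kernel and sum: 0·3 + 1·-2 + 0·2 + 9·1 + 0·-1 + 5·1 + 0·1.

12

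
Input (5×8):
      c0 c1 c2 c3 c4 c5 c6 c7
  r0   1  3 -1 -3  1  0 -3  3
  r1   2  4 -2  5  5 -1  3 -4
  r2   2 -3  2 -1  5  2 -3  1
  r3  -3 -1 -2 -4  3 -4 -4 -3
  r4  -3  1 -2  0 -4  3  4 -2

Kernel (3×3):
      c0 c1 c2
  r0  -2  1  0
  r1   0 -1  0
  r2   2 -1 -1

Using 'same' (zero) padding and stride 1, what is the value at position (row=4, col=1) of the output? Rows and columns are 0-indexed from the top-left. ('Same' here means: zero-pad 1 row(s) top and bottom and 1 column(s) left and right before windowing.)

4

The receptive field on the zero-padded input at this output position is [-3 -1 -2 / -3 1 -2 / 0 0 0]. Elementwise product with the kernel and sum: -3·-2 + -1·1 + 1·-1 + 0·2 + 0·-1 + 0·-1.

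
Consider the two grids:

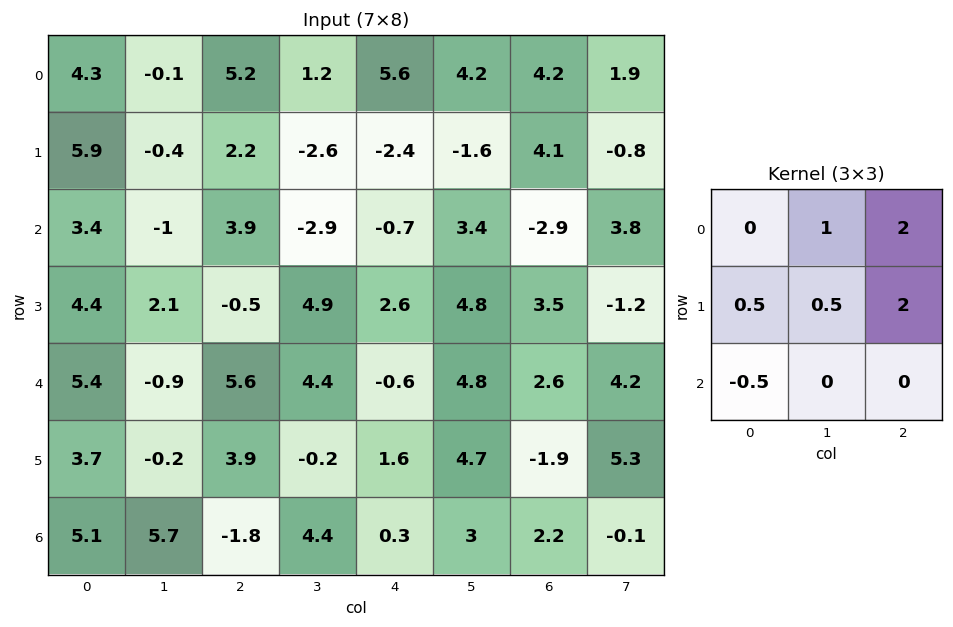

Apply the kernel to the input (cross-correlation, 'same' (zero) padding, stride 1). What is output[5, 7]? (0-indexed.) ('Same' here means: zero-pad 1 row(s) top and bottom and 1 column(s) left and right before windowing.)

4.8

The receptive field on the zero-padded input at this output position is [2.6 4.2 0 / -1.9 5.3 0 / 2.2 -0.1 0]. Elementwise product with the kernel and sum: 4.2·1 + 0·2 + -1.9·0.5 + 5.3·0.5 + 0·2 + 2.2·-0.5.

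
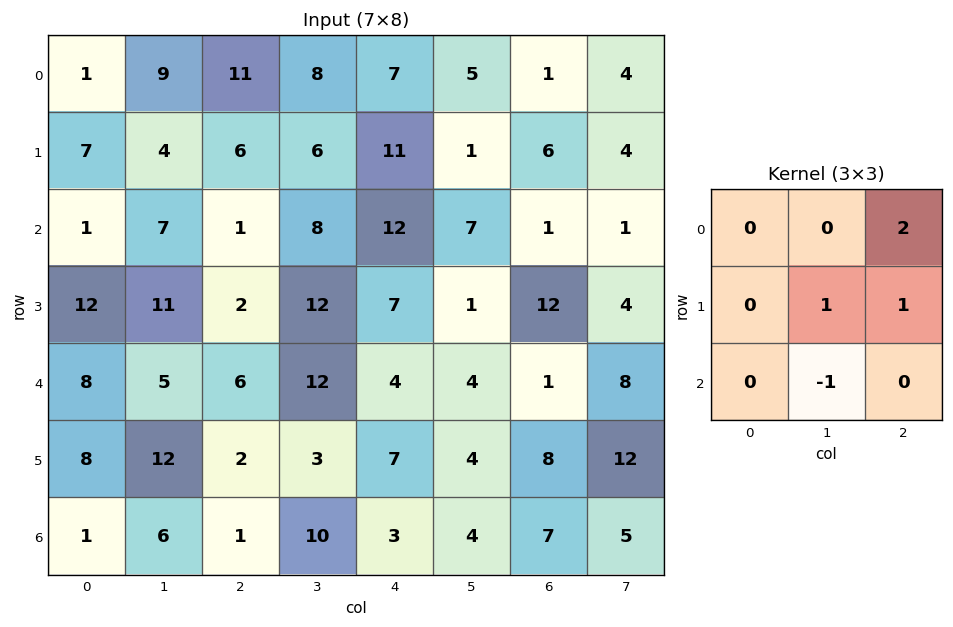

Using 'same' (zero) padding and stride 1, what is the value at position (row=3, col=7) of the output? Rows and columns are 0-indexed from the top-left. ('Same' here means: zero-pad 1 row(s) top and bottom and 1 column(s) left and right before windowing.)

The receptive field on the zero-padded input at this output position is [1 1 0 / 12 4 0 / 1 8 0]. Elementwise product with the kernel and sum: 0·2 + 4·1 + 0·1 + 8·-1.

-4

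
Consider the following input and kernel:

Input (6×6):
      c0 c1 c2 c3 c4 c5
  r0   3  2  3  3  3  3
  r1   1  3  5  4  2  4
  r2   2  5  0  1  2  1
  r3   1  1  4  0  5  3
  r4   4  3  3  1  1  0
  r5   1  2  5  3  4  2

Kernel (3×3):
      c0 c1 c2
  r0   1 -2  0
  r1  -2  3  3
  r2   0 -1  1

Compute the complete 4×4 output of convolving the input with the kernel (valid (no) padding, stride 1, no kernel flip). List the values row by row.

Output[0,0]: The receptive field on the input at this output position is [3 2 3 / 1 3 5 / 2 5 0]. Elementwise product with the kernel and sum: 3·1 + 2·-2 + 1·-2 + 3·3 + 5·3 + 5·-1 + 0·1.

16 18 6 6
9 -18 11 5
5 13 5 20
12 -3 5 -11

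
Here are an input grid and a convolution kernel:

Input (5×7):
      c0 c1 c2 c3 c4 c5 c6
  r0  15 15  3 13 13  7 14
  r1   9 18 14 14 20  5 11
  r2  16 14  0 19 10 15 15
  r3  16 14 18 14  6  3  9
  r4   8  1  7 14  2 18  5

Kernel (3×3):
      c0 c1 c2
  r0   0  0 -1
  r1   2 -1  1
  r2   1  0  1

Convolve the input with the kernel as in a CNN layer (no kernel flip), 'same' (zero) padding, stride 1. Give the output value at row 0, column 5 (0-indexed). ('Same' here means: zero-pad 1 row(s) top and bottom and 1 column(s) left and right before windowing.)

The receptive field on the zero-padded input at this output position is [0 0 0 / 13 7 14 / 20 5 11]. Elementwise product with the kernel and sum: 0·-1 + 13·2 + 7·-1 + 14·1 + 20·1 + 11·1.

64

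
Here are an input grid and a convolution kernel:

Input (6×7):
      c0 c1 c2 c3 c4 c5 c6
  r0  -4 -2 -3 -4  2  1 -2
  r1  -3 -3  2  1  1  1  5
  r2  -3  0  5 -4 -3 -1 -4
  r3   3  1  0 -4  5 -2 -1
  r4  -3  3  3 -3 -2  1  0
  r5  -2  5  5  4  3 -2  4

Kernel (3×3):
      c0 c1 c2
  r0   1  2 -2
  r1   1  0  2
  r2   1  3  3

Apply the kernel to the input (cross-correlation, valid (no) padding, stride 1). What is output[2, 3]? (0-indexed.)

-22

The receptive field on the input at this output position is [-4 -3 -1 / -4 5 -2 / -3 -2 1]. Elementwise product with the kernel and sum: -4·1 + -3·2 + -1·-2 + -4·1 + -2·2 + -3·1 + -2·3 + 1·3.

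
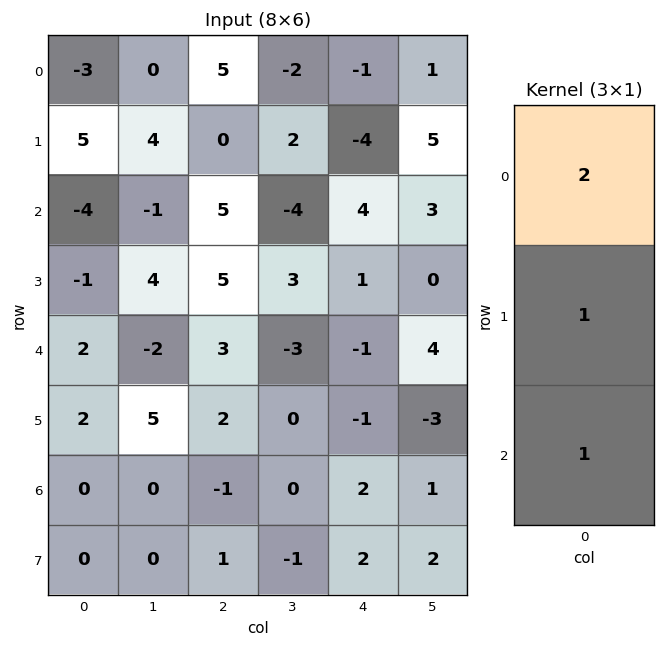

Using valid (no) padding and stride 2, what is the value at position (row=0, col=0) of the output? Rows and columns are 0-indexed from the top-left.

The receptive field on the input at this output position is [-3 / 5 / -4]. Elementwise product with the kernel and sum: -3·2 + 5·1 + -4·1.

-5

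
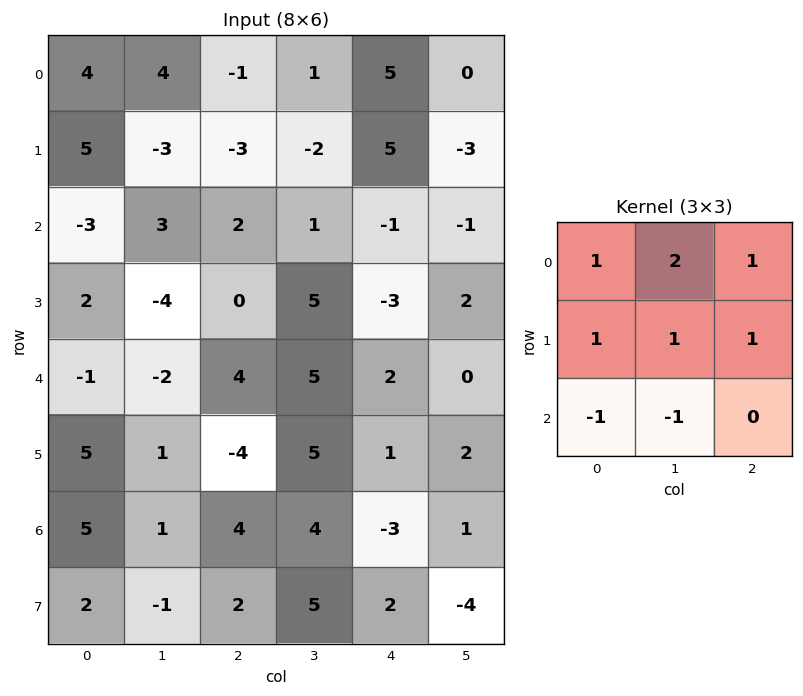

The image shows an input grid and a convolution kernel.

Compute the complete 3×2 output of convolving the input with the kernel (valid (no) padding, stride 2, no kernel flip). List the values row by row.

Output[0,0]: The receptive field on the input at this output position is [4 4 -1 / 5 -3 -3 / -3 3 2]. Elementwise product with the kernel and sum: 4·1 + 4·2 + -1·1 + 5·1 + -3·1 + -3·1 + -3·-1 + 3·-1.

10 3
6 -4
-5 10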